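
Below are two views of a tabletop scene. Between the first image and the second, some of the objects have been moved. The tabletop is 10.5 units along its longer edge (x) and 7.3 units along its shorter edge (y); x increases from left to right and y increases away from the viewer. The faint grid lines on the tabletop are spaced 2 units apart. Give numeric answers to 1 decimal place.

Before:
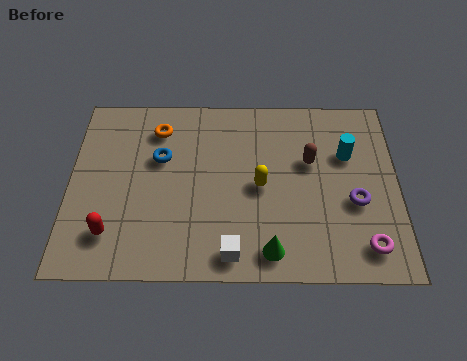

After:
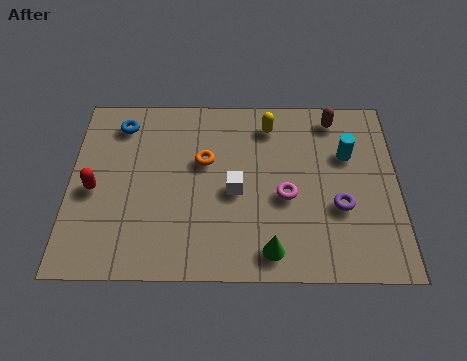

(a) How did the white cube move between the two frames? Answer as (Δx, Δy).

(0.1, 2.4)

From the two frames, the white cube sits at roughly (5.2, 0.9) before and (5.3, 3.3) after.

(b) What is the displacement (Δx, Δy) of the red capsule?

(-0.6, 1.7)

The red capsule was at about (1.4, 1.6) and moved to about (0.8, 3.3).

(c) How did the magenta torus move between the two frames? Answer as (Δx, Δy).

(-2.5, 1.9)

The magenta torus started near (9.4, 1.2) and ended near (6.9, 3.1).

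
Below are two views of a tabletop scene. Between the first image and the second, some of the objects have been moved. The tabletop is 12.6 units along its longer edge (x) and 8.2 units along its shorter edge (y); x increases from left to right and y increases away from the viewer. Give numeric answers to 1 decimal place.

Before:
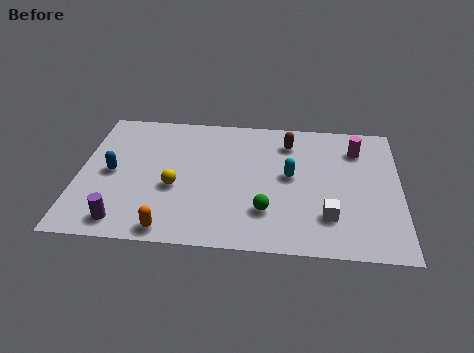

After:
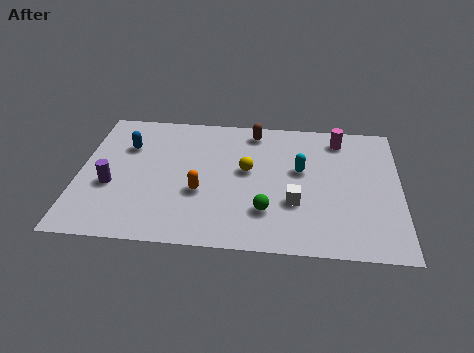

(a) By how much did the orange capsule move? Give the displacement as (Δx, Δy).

(1.1, 2.3)

From the two frames, the orange capsule sits at roughly (3.7, 0.8) before and (4.8, 3.1) after.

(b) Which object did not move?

the green sphere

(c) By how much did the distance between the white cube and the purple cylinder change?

-0.8

Before: roughly 8.0 units apart; after: 7.2. That's 0.8 units closer together.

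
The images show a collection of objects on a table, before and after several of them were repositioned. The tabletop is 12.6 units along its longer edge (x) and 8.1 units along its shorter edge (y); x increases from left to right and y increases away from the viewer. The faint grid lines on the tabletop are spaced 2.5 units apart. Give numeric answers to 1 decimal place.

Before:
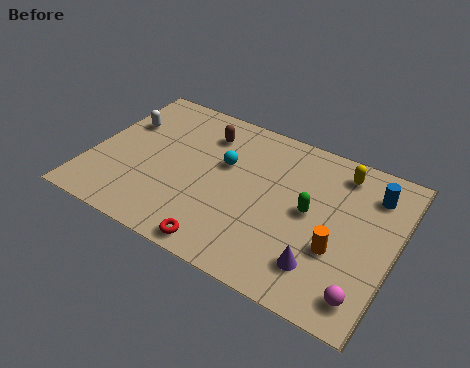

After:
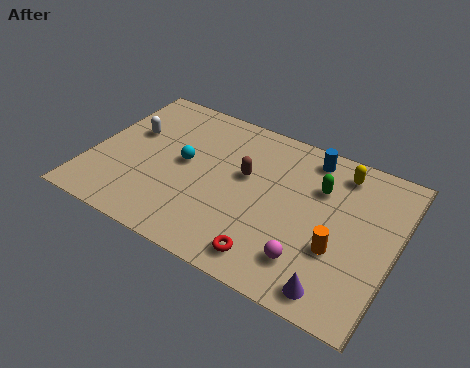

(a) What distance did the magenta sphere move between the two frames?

2.4

From (11.7, 1.3) to (9.4, 1.8), the magenta sphere covered √(2.3² + 0.5²) ≈ 2.4 units.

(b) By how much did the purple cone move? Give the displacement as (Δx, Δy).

(0.7, -0.8)

The purple cone started near (9.9, 1.8) and ended near (10.6, 1.0).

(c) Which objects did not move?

the orange cylinder and the yellow capsule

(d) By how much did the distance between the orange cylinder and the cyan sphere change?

+1.3

They were about 5.4 units apart before and 6.7 after — 1.3 units further apart.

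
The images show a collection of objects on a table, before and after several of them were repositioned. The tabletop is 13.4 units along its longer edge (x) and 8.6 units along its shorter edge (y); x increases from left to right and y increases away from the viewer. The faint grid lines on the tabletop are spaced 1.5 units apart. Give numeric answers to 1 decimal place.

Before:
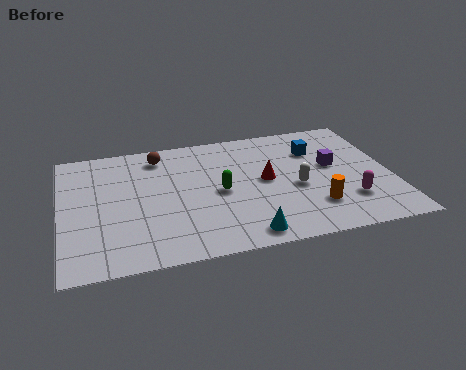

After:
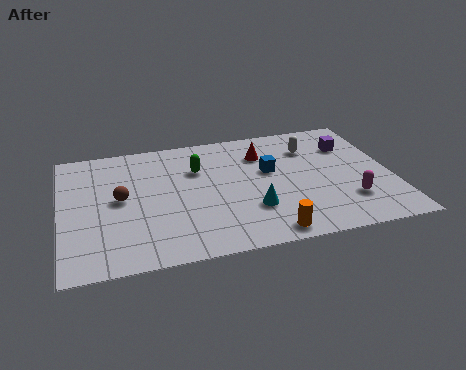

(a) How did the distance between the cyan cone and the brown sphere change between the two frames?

-1.4

Before: roughly 6.9 units apart; after: 5.5. That's 1.4 units closer together.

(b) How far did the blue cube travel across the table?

2.3

The blue cube was near (10.5, 6.2) before and (8.5, 5.1) after, so it travelled √(2.0² + 1.1²) ≈ 2.3 units.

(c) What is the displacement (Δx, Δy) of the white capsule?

(0.8, 2.7)

From the two frames, the white capsule sits at roughly (9.5, 3.7) before and (10.3, 6.4) after.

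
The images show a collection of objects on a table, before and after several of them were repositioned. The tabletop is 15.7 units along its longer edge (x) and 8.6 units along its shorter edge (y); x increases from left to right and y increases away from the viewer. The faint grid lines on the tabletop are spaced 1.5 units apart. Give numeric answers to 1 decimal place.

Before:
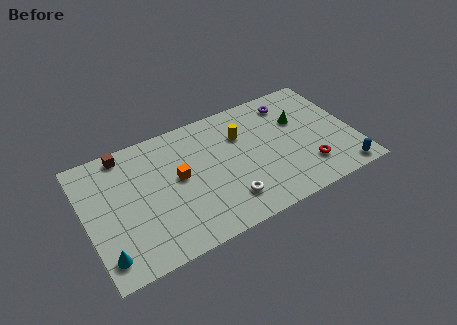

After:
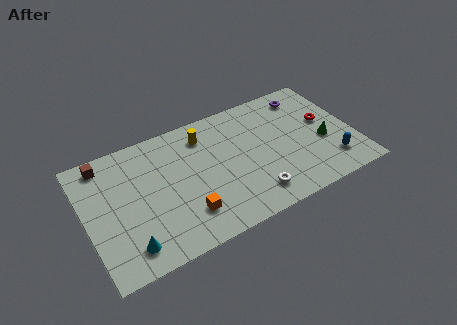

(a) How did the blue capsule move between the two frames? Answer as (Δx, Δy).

(-0.5, 1.0)

The blue capsule was at about (14.6, 0.9) and moved to about (14.1, 1.9).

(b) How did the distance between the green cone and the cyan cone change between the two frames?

-0.6

The distance was about 12.6 in the first image and 12.0 in the second, so they moved 0.6 units closer together.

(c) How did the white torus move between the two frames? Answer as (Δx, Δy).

(1.5, -0.3)

The white torus started near (7.9, 1.9) and ended near (9.4, 1.6).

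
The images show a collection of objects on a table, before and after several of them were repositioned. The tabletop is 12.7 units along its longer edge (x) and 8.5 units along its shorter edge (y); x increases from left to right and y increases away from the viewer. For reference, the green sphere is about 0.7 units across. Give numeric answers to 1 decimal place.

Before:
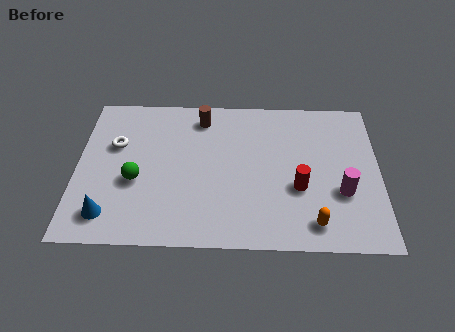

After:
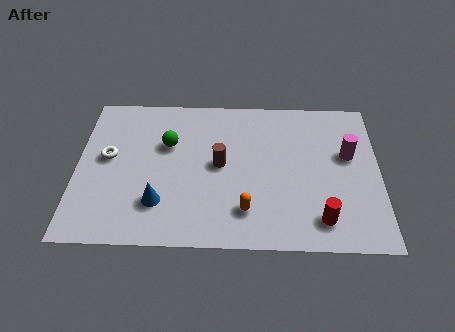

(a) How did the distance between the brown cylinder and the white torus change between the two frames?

+0.7

The distance was about 4.0 in the first image and 4.7 in the second, so they moved 0.7 units further apart.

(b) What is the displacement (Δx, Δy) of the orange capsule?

(-2.8, 0.6)

From the two frames, the orange capsule sits at roughly (9.9, 1.3) before and (7.1, 1.9) after.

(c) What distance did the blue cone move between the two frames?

2.2

The blue cone moved from about (1.4, 1.5) to (3.5, 2.2), a distance of √(2.1² + 0.7²) ≈ 2.2.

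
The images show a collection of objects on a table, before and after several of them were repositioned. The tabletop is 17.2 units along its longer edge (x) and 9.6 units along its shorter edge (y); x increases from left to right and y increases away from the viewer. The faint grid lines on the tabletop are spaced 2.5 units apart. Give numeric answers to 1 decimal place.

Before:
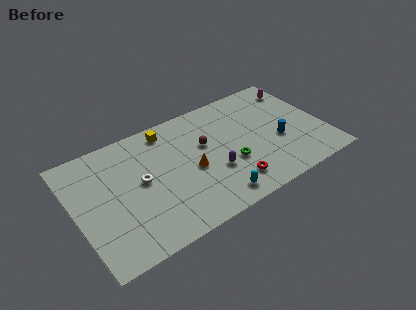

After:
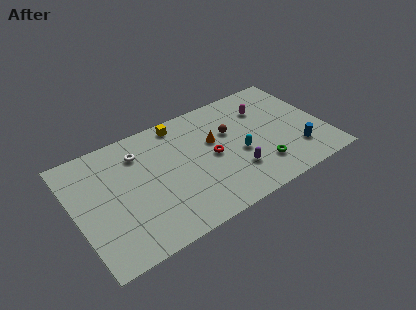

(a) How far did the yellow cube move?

0.9

The yellow cube was near (6.8, 8.3) before and (7.7, 8.5) after, so it travelled √(0.9² + 0.2²) ≈ 0.9 units.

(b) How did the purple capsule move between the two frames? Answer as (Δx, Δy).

(1.4, -0.7)

The purple capsule started near (9.3, 3.4) and ended near (10.7, 2.7).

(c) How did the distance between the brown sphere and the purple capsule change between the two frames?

+0.9

The distance was about 2.5 in the first image and 3.4 in the second, so they moved 0.9 units further apart.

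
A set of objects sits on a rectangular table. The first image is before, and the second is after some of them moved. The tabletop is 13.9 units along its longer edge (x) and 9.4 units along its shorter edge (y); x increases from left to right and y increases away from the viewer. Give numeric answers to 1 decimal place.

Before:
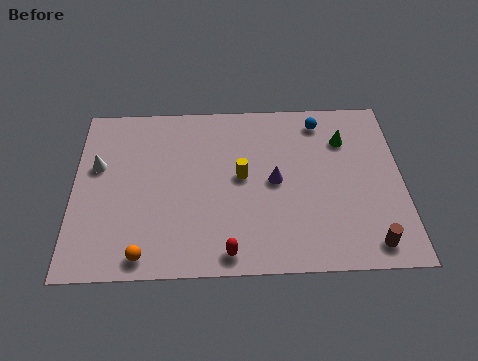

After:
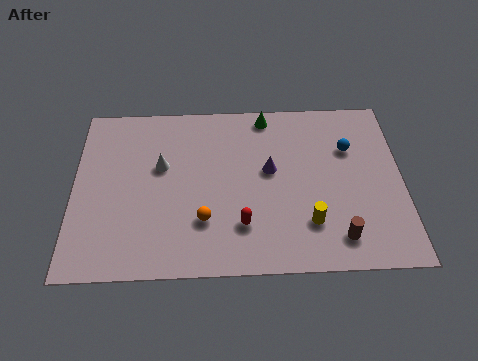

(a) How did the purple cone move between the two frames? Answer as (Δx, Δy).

(-0.2, 0.6)

The purple cone started near (8.5, 4.7) and ended near (8.3, 5.3).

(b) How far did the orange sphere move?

3.0

The orange sphere was near (3.0, 1.0) before and (5.5, 2.7) after, so it travelled √(2.5² + 1.7²) ≈ 3.0 units.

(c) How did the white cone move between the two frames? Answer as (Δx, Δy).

(2.7, -0.1)

The white cone started near (1.0, 5.8) and ended near (3.7, 5.7).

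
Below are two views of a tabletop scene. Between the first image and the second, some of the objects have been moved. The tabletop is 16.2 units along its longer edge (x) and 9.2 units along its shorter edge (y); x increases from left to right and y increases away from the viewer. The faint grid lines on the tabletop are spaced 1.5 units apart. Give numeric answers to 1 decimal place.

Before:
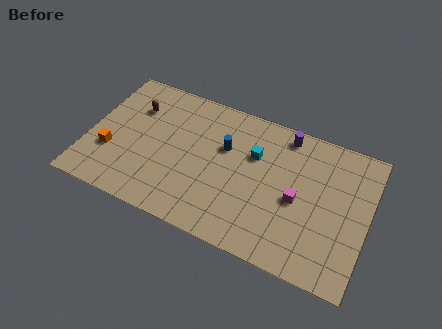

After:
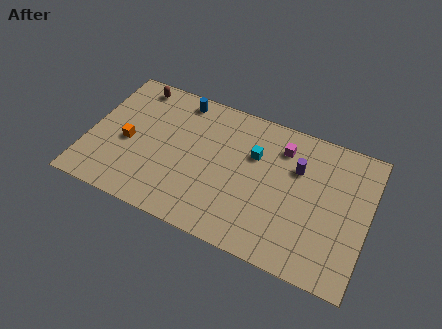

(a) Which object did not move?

the cyan cube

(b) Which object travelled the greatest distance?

the blue cylinder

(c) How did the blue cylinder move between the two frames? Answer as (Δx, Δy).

(-2.9, 2.2)

From the two frames, the blue cylinder sits at roughly (7.8, 5.9) before and (4.9, 8.1) after.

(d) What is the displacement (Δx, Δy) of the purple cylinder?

(0.9, -1.9)

The purple cylinder was at about (11.1, 8.1) and moved to about (12.0, 6.2).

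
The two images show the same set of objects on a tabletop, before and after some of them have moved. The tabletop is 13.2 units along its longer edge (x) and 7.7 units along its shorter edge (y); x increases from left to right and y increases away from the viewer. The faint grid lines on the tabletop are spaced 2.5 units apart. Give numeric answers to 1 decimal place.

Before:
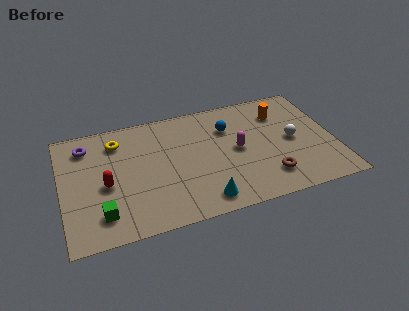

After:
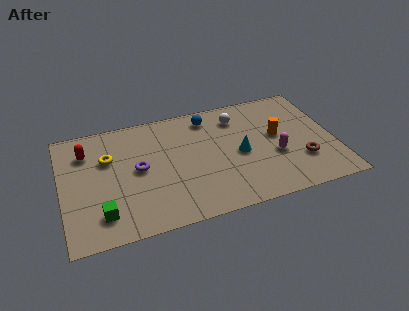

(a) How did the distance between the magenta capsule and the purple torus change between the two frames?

-0.9

They were about 7.6 units apart before and 6.7 after — 0.9 units closer together.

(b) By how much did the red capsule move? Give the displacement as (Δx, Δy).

(-0.8, 2.4)

From the two frames, the red capsule sits at roughly (2.1, 3.4) before and (1.3, 5.8) after.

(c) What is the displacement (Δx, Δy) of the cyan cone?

(2.0, 2.5)

From the two frames, the cyan cone sits at roughly (6.6, 1.1) before and (8.6, 3.6) after.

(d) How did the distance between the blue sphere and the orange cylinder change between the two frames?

+1.3

Before: roughly 2.6 units apart; after: 3.9. That's 1.3 units further apart.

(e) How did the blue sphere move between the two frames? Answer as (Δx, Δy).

(-0.9, 1.0)

The blue sphere was at about (8.2, 5.5) and moved to about (7.3, 6.5).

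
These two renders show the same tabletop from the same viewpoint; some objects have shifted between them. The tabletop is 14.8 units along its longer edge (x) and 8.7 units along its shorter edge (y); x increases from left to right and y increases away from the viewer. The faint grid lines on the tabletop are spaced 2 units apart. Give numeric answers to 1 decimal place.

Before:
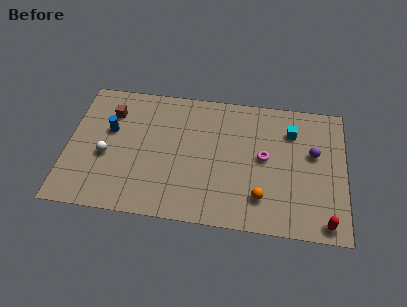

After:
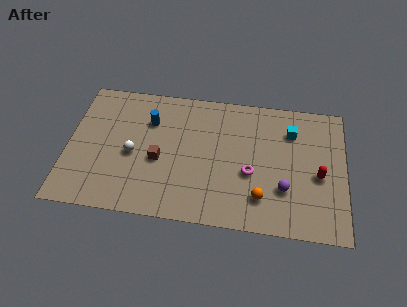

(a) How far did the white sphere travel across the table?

1.4

The white sphere moved from about (2.1, 3.6) to (3.5, 3.9), a distance of √(1.4² + 0.3²) ≈ 1.4.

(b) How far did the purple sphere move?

2.9

The purple sphere moved from about (13.1, 5.2) to (11.6, 2.7), a distance of √(1.5² + 2.5²) ≈ 2.9.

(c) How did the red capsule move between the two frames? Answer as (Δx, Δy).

(-0.4, 2.9)

The red capsule started near (13.8, 0.9) and ended near (13.4, 3.8).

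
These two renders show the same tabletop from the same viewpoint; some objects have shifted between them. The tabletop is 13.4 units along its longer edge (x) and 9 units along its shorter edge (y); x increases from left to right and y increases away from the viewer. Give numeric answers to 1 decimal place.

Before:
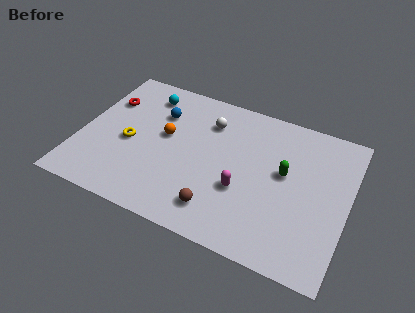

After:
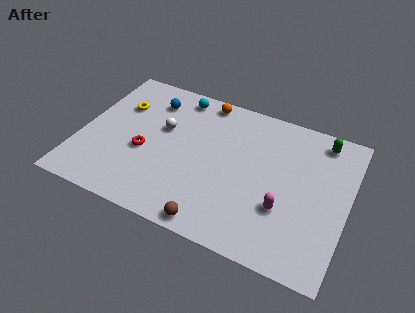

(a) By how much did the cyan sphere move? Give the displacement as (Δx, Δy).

(1.6, 0.5)

From the two frames, the cyan sphere sits at roughly (2.9, 7.4) before and (4.5, 7.9) after.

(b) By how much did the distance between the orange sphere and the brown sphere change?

+2.8

They were about 4.6 units apart before and 7.4 after — 2.8 units further apart.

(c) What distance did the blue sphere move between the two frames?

0.9

The blue sphere moved from about (3.7, 6.4) to (3.2, 7.1), a distance of √(0.5² + 0.7²) ≈ 0.9.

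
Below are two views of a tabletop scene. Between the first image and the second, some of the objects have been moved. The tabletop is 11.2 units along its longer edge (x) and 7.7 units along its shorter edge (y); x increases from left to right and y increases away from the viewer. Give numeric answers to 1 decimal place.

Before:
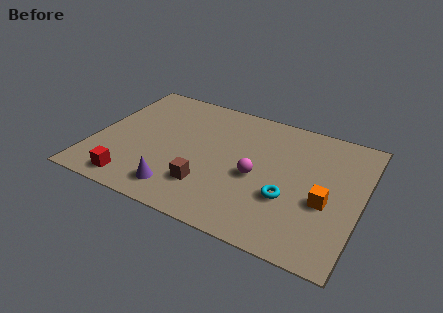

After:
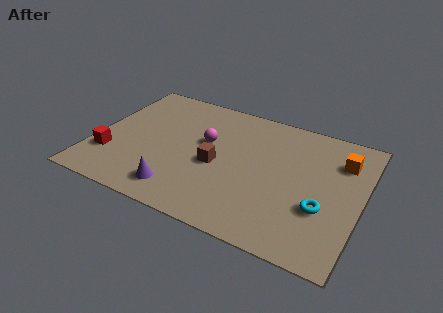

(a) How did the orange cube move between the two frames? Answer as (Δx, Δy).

(0.4, 2.6)

The orange cube was at about (9.8, 3.1) and moved to about (10.2, 5.7).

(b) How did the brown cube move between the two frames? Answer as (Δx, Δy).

(0.2, 1.4)

The brown cube started near (5.0, 2.0) and ended near (5.2, 3.4).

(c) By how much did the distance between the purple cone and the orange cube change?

+1.5

They were about 6.2 units apart before and 7.7 after — 1.5 units further apart.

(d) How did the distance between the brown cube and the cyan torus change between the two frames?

+1.2

They were about 3.4 units apart before and 4.6 after — 1.2 units further apart.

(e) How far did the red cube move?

1.7

The red cube moved from about (2.0, 1.0) to (0.8, 2.2), a distance of √(1.2² + 1.2²) ≈ 1.7.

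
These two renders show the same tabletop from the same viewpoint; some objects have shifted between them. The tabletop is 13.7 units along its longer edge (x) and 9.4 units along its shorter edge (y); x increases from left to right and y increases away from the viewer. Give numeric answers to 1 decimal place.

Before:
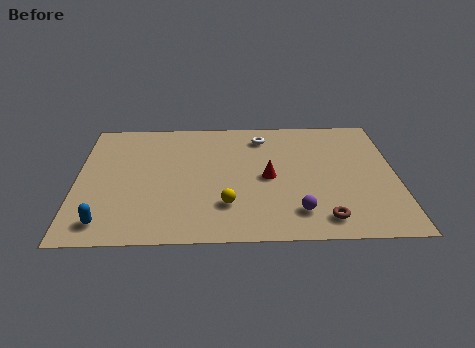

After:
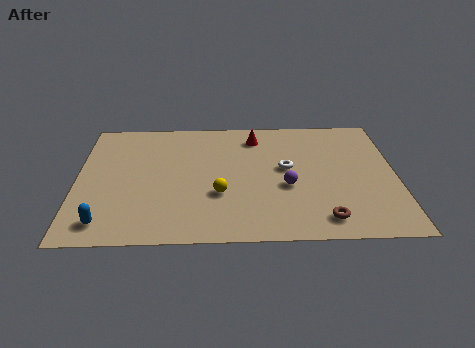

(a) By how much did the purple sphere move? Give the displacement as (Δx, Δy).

(-0.4, 1.9)

The purple sphere started near (9.4, 1.9) and ended near (9.0, 3.8).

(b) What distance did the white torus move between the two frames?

2.7

The white torus was near (8.0, 7.7) before and (9.0, 5.2) after, so it travelled √(1.0² + 2.5²) ≈ 2.7 units.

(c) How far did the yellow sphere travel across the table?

0.9

The yellow sphere was near (6.4, 2.5) before and (6.1, 3.3) after, so it travelled √(0.3² + 0.8²) ≈ 0.9 units.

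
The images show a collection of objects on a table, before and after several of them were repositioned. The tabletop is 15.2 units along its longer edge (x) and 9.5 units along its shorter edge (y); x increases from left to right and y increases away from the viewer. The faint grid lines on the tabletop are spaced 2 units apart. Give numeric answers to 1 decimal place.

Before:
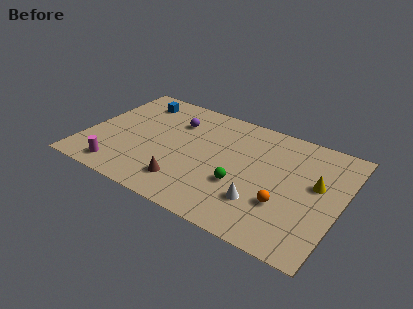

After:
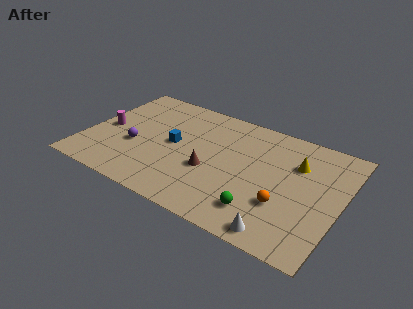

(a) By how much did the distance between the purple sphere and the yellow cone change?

+1.0

They were about 8.8 units apart before and 9.8 after — 1.0 units further apart.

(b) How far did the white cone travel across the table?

2.1

The white cone moved from about (10.8, 2.6) to (12.2, 1.0), a distance of √(1.4² + 1.6²) ≈ 2.1.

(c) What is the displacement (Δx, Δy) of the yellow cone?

(-1.3, 1.1)

From the two frames, the yellow cone sits at roughly (13.7, 5.5) before and (12.4, 6.6) after.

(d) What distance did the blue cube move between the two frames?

4.0

The blue cube was near (2.4, 7.8) before and (5.2, 4.9) after, so it travelled √(2.8² + 2.9²) ≈ 4.0 units.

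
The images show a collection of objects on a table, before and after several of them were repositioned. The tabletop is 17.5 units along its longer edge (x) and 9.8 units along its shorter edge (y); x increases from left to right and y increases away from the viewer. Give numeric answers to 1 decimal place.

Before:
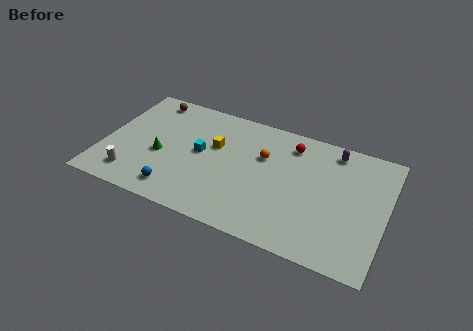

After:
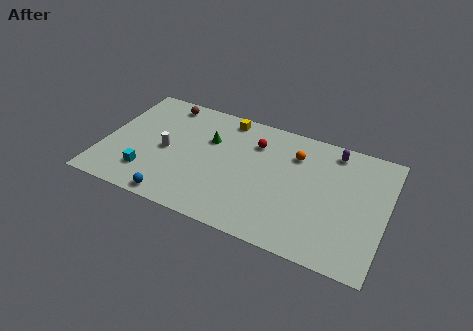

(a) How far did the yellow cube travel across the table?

2.6

From (6.8, 6.1) to (7.2, 8.7), the yellow cube covered √(0.4² + 2.6²) ≈ 2.6 units.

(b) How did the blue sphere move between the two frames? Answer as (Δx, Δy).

(0.0, -0.7)

The blue sphere was at about (4.9, 1.6) and moved to about (4.9, 0.9).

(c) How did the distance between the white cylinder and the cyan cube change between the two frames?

-2.7

They were about 5.2 units apart before and 2.5 after — 2.7 units closer together.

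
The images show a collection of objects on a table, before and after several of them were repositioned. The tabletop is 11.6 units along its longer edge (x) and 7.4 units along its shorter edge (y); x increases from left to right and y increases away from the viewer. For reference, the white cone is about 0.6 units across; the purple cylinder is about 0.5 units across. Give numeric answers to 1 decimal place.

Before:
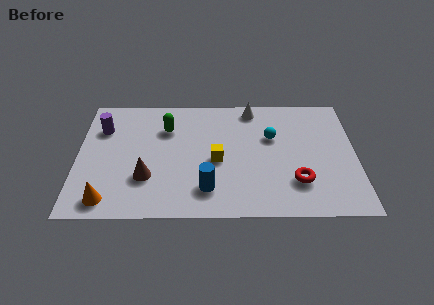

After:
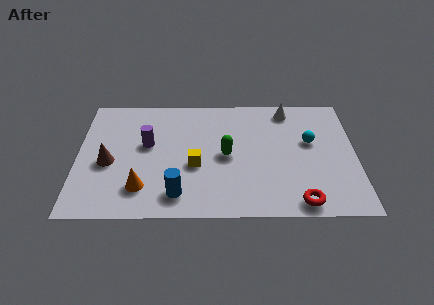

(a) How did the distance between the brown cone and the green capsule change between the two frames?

+1.8

They were about 3.1 units apart before and 4.9 after — 1.8 units further apart.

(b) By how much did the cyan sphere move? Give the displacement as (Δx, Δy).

(1.6, -0.3)

From the two frames, the cyan sphere sits at roughly (8.1, 4.7) before and (9.7, 4.4) after.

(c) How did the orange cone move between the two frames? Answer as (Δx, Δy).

(1.4, 0.7)

The orange cone was at about (1.3, 1.0) and moved to about (2.7, 1.7).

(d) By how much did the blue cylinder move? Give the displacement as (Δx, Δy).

(-1.2, -0.3)

The blue cylinder was at about (5.4, 1.6) and moved to about (4.2, 1.3).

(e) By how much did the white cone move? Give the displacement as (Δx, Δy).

(1.5, -0.1)

From the two frames, the white cone sits at roughly (7.3, 6.5) before and (8.8, 6.4) after.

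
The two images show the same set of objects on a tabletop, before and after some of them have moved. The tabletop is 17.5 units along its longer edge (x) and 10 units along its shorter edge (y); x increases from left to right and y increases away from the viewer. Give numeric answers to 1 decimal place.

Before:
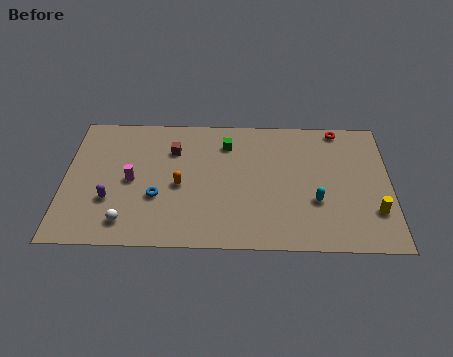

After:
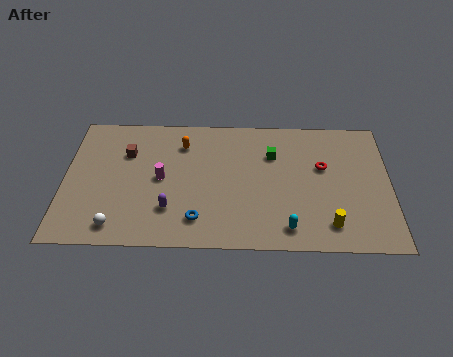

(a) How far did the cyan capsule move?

2.5

From (13.5, 3.5) to (12.0, 1.5), the cyan capsule covered √(1.5² + 2.0²) ≈ 2.5 units.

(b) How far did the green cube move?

2.6

From (8.7, 7.8) to (11.2, 7.0), the green cube covered √(2.5² + 0.8²) ≈ 2.6 units.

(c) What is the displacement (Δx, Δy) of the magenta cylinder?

(1.6, 0.2)

The magenta cylinder was at about (3.6, 4.8) and moved to about (5.2, 5.0).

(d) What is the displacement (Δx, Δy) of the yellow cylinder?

(-2.4, -1.0)

From the two frames, the yellow cylinder sits at roughly (16.6, 2.8) before and (14.2, 1.8) after.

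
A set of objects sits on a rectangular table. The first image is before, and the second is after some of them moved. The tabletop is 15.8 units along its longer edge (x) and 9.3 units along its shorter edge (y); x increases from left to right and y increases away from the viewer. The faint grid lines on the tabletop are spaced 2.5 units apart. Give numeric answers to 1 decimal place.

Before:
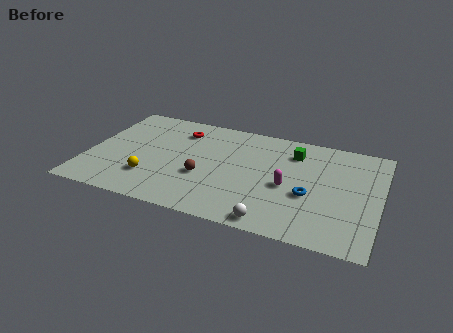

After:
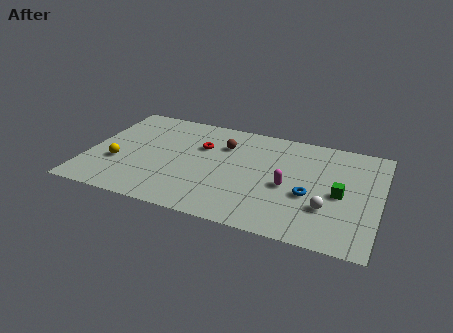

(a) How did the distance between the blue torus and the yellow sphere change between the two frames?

+1.8

They were about 8.6 units apart before and 10.4 after — 1.8 units further apart.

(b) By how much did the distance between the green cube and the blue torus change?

-2.0

Before: roughly 3.7 units apart; after: 1.7. That's 2.0 units closer together.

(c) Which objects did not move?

the magenta capsule and the blue torus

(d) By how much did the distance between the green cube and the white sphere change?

-4.8

They were about 6.3 units apart before and 1.5 after — 4.8 units closer together.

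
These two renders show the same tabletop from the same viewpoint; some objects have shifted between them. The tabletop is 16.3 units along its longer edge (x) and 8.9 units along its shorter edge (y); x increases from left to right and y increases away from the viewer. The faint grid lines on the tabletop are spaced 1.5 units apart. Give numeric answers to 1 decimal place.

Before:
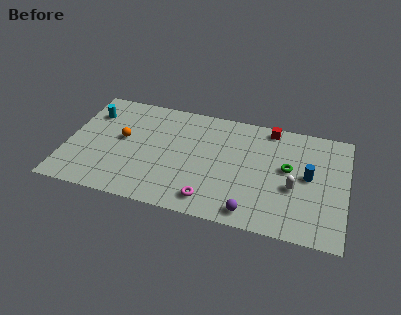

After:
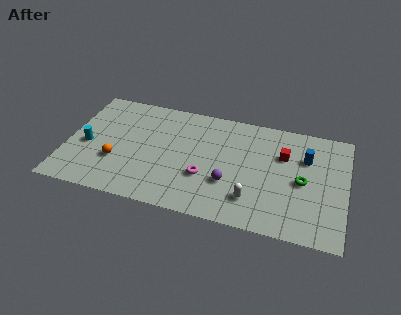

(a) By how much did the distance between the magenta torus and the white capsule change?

-2.2

Before: roughly 5.2 units apart; after: 3.0. That's 2.2 units closer together.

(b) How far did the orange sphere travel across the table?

1.9

From (3.2, 4.9) to (3.0, 3.0), the orange sphere covered √(0.2² + 1.9²) ≈ 1.9 units.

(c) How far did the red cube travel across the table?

2.2

From (11.7, 8.0) to (12.6, 6.0), the red cube covered √(0.9² + 2.0²) ≈ 2.2 units.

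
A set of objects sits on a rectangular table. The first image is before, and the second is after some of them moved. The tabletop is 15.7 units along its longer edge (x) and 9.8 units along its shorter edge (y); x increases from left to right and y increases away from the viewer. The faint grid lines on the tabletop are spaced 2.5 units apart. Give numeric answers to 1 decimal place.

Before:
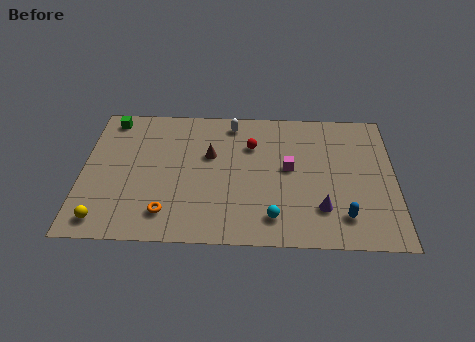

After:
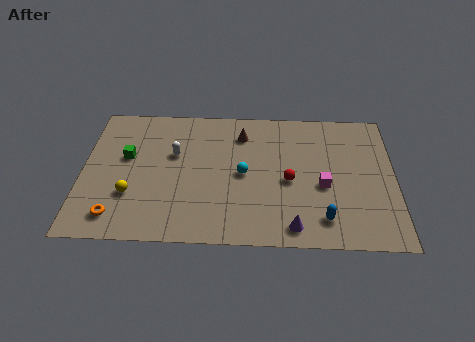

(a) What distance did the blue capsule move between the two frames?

1.0

From (13.1, 2.0) to (12.1, 1.8), the blue capsule covered √(1.0² + 0.2²) ≈ 1.0 units.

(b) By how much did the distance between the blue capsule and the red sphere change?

-3.6

The distance was about 6.7 in the first image and 3.1 in the second, so they moved 3.6 units closer together.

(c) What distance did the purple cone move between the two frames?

1.9

The purple cone moved from about (12.0, 2.5) to (10.6, 1.2), a distance of √(1.4² + 1.3²) ≈ 1.9.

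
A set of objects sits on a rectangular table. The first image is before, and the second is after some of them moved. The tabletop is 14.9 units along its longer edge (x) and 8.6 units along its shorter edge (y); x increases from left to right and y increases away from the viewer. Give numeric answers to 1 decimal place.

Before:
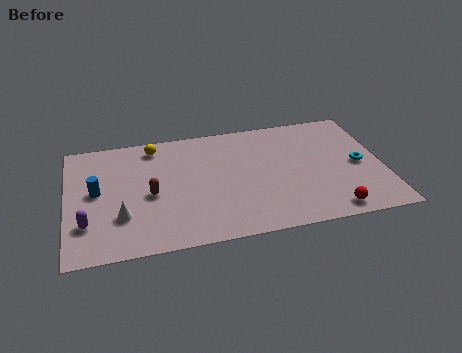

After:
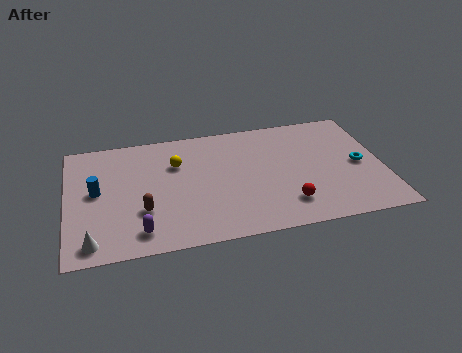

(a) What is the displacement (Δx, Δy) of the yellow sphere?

(1.0, -1.5)

From the two frames, the yellow sphere sits at roughly (4.2, 7.4) before and (5.2, 5.9) after.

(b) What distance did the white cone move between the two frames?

2.1

The white cone was near (2.5, 2.6) before and (1.1, 1.1) after, so it travelled √(1.4² + 1.5²) ≈ 2.1 units.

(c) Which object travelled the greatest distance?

the purple capsule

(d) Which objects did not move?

the cyan torus and the blue cylinder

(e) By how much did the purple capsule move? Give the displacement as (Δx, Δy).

(2.4, -1.0)

The purple capsule started near (0.9, 2.4) and ended near (3.3, 1.4).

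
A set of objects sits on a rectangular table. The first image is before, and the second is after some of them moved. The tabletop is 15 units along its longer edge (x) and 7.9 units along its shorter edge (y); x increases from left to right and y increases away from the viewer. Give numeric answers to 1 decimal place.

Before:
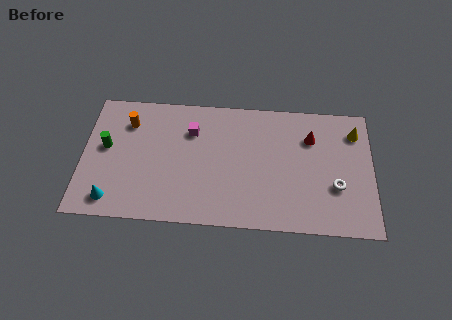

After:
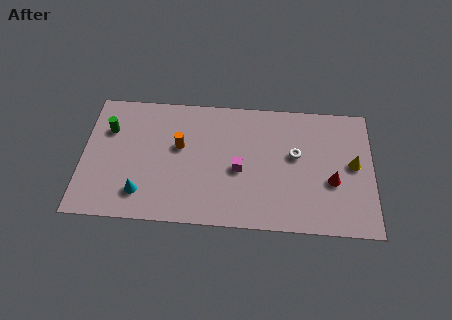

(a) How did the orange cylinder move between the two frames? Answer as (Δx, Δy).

(2.7, -1.3)

The orange cylinder started near (2.3, 6.0) and ended near (5.0, 4.7).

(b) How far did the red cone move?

2.8

The red cone was near (11.8, 5.7) before and (12.9, 3.1) after, so it travelled √(1.1² + 2.6²) ≈ 2.8 units.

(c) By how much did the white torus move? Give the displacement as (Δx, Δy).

(-2.1, 1.8)

The white torus started near (13.1, 2.8) and ended near (11.0, 4.6).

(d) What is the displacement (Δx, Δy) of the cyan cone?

(1.5, 0.5)

The cyan cone started near (1.6, 1.2) and ended near (3.1, 1.7).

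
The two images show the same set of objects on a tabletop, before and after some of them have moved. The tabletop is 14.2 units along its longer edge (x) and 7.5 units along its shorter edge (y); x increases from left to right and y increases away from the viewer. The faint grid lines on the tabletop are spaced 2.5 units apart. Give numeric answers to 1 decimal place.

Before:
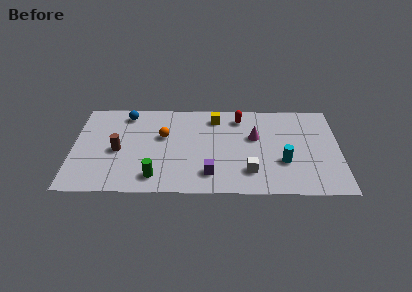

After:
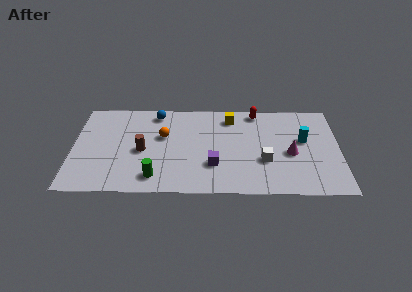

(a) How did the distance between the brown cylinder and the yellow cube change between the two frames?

-0.4

The distance was about 5.9 in the first image and 5.5 in the second, so they moved 0.4 units closer together.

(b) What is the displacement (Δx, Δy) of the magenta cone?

(1.9, -1.3)

From the two frames, the magenta cone sits at roughly (9.7, 4.6) before and (11.6, 3.3) after.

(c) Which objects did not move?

the green cylinder and the orange sphere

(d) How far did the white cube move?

1.2

The white cube moved from about (9.4, 1.8) to (10.2, 2.7), a distance of √(0.8² + 0.9²) ≈ 1.2.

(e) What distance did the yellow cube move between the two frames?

0.8

The yellow cube was near (7.6, 6.2) before and (8.4, 6.2) after, so it travelled √(0.8² + 0.0²) ≈ 0.8 units.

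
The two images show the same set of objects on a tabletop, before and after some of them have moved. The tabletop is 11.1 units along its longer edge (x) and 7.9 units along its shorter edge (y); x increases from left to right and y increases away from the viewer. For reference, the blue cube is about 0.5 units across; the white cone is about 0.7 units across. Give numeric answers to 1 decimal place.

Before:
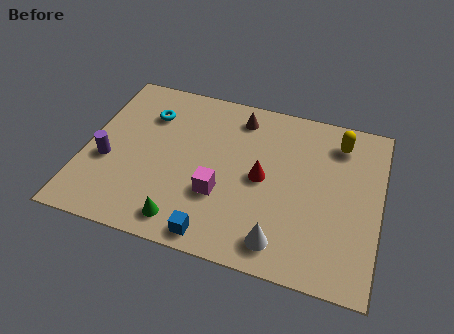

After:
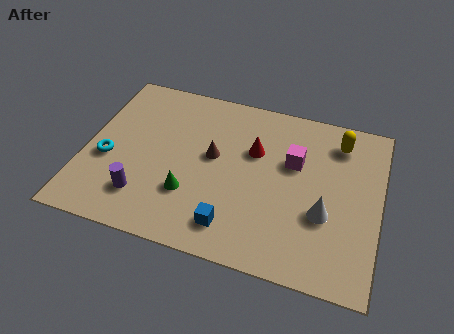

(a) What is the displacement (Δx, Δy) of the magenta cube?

(2.6, 2.3)

From the two frames, the magenta cube sits at roughly (5.2, 2.7) before and (7.8, 5.0) after.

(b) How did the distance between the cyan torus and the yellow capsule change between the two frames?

+1.9

They were about 7.2 units apart before and 9.1 after — 1.9 units further apart.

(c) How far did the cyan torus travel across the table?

2.9

From (2.2, 5.8) to (0.9, 3.2), the cyan torus covered √(1.3² + 2.6²) ≈ 2.9 units.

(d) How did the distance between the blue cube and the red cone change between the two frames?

+0.3

Before: roughly 3.4 units apart; after: 3.7. That's 0.3 units further apart.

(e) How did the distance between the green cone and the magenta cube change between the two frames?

+2.5

They were about 2.0 units apart before and 4.5 after — 2.5 units further apart.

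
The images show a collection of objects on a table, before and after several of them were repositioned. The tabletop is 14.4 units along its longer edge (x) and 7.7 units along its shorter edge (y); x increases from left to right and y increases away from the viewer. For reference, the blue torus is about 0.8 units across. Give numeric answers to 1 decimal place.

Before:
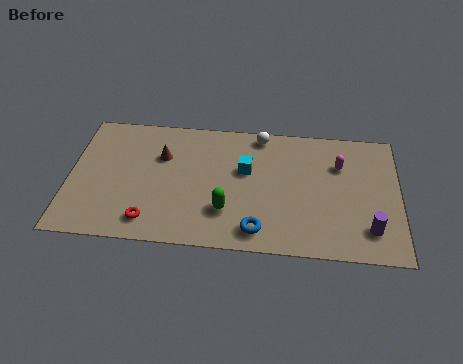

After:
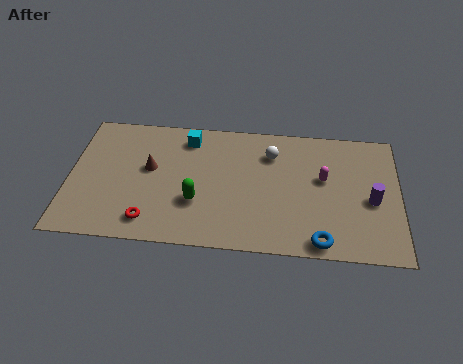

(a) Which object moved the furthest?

the cyan cube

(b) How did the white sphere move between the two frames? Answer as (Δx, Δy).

(0.5, -1.1)

The white sphere started near (8.3, 6.9) and ended near (8.8, 5.8).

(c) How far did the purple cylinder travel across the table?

1.7

The purple cylinder moved from about (13.1, 1.7) to (13.2, 3.4), a distance of √(0.1² + 1.7²) ≈ 1.7.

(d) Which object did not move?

the red torus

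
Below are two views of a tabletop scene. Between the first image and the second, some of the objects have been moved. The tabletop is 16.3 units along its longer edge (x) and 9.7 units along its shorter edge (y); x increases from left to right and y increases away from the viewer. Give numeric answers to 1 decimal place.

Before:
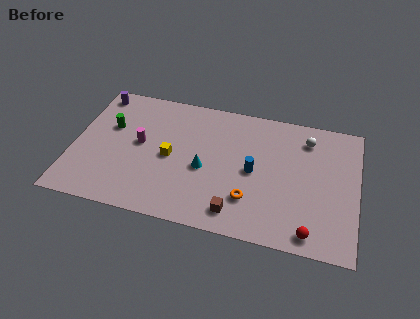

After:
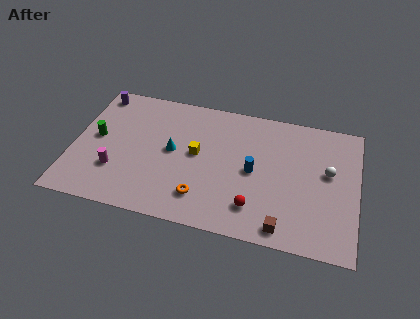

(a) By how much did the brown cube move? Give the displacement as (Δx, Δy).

(2.7, -0.4)

The brown cube was at about (9.6, 1.5) and moved to about (12.3, 1.1).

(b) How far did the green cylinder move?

1.2

From (2.0, 6.1) to (1.3, 5.1), the green cylinder covered √(0.7² + 1.0²) ≈ 1.2 units.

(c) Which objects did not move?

the blue cylinder and the purple cylinder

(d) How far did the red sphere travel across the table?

3.4

The red sphere moved from about (13.8, 1.1) to (10.6, 2.1), a distance of √(3.2² + 1.0²) ≈ 3.4.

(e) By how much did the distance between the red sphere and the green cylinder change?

-3.0

Before: roughly 12.8 units apart; after: 9.8. That's 3.0 units closer together.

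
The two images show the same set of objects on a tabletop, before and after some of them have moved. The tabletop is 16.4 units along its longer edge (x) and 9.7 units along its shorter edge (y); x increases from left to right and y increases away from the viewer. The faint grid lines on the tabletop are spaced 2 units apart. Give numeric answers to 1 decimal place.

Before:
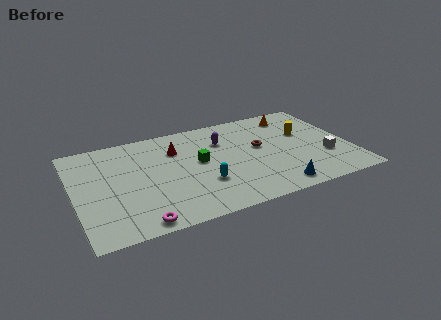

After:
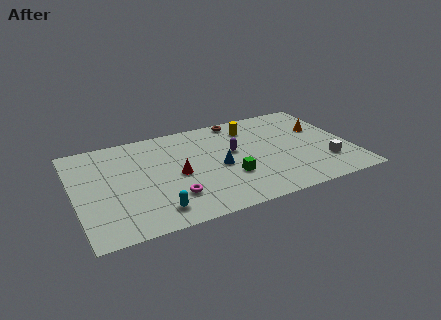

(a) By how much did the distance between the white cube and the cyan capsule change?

+2.9

The distance was about 7.4 in the first image and 10.3 in the second, so they moved 2.9 units further apart.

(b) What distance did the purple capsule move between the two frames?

1.4

The purple capsule was near (9.0, 6.9) before and (9.5, 5.6) after, so it travelled √(0.5² + 1.3²) ≈ 1.4 units.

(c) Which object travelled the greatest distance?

the blue cone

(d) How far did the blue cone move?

4.4

From (11.5, 1.2) to (8.5, 4.4), the blue cone covered √(3.0² + 3.2²) ≈ 4.4 units.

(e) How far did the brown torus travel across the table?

3.4

The brown torus moved from about (11.1, 5.5) to (10.2, 8.8), a distance of √(0.9² + 3.3²) ≈ 3.4.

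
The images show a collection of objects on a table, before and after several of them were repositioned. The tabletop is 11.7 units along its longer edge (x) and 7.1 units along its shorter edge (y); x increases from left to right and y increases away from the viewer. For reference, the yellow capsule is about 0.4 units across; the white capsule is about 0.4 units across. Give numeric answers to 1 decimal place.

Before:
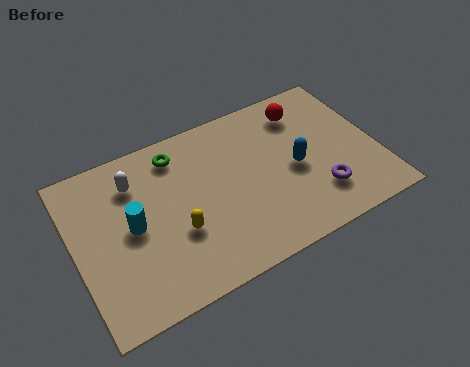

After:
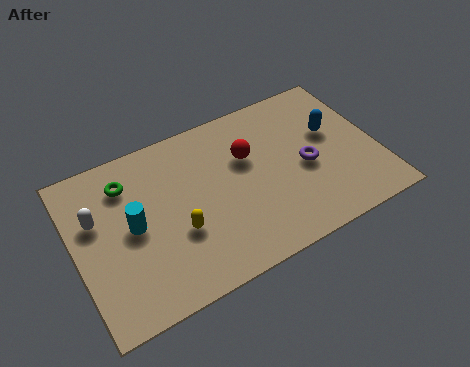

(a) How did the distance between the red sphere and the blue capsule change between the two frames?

+0.8

Before: roughly 2.5 units apart; after: 3.3. That's 0.8 units further apart.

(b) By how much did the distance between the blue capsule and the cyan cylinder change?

+1.6

They were about 6.3 units apart before and 7.9 after — 1.6 units further apart.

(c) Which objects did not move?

the cyan cylinder and the yellow capsule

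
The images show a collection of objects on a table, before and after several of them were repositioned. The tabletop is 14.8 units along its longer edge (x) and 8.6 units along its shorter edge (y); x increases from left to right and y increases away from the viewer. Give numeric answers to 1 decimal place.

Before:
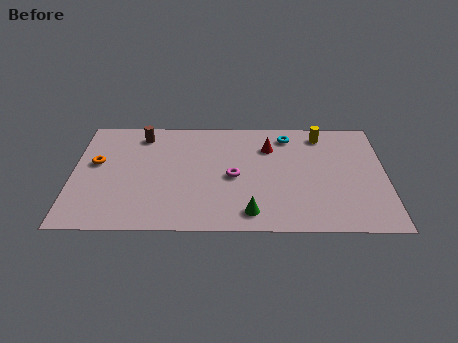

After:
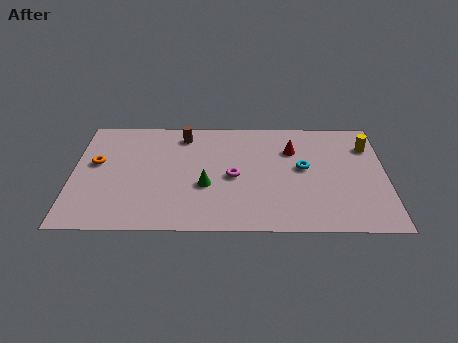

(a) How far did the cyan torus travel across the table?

2.6

The cyan torus moved from about (10.2, 7.2) to (10.9, 4.7), a distance of √(0.7² + 2.5²) ≈ 2.6.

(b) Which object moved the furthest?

the green cone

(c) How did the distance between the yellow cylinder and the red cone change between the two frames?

+0.9

They were about 2.7 units apart before and 3.6 after — 0.9 units further apart.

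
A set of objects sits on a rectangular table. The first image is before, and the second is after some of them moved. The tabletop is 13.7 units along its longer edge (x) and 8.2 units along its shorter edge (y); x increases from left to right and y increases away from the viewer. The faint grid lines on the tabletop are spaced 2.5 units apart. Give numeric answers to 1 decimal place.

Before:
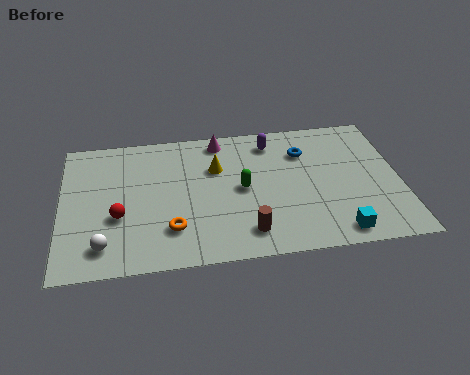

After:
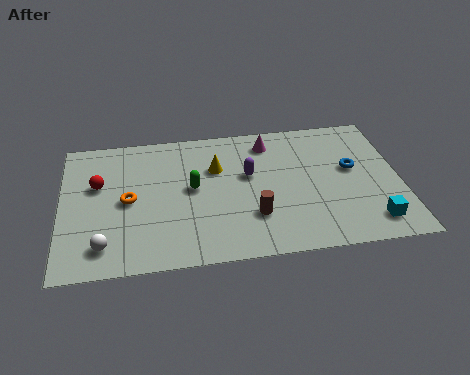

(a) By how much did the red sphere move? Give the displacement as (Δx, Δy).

(-0.8, 2.0)

The red sphere was at about (2.3, 3.1) and moved to about (1.5, 5.1).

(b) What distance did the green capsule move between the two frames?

2.0

The green capsule moved from about (7.3, 4.1) to (5.3, 4.4), a distance of √(2.0² + 0.3²) ≈ 2.0.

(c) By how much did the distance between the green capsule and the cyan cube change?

+2.9

Before: roughly 4.8 units apart; after: 7.7. That's 2.9 units further apart.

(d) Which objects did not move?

the white sphere and the yellow cone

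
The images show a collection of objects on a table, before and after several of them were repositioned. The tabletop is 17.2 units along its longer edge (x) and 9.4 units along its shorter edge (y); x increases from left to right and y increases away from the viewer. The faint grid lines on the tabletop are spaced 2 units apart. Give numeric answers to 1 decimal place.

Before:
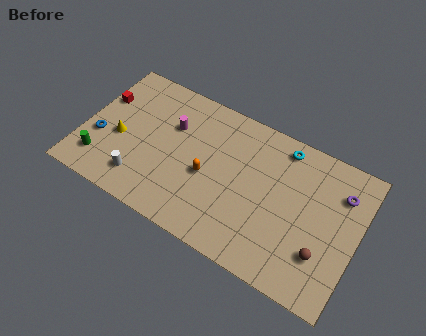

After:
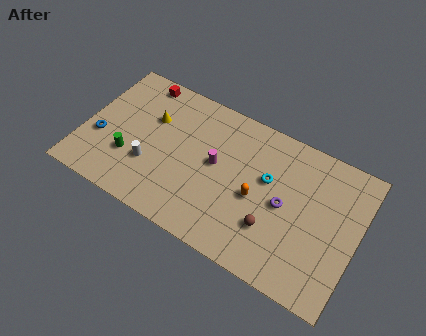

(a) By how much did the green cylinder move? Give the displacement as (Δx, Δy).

(1.7, 1.0)

The green cylinder started near (1.4, 2.0) and ended near (3.1, 3.0).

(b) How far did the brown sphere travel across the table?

3.1

From (15.3, 2.7) to (12.2, 2.8), the brown sphere covered √(3.1² + 0.1²) ≈ 3.1 units.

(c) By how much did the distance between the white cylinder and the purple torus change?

-4.5

The distance was about 12.9 in the first image and 8.4 in the second, so they moved 4.5 units closer together.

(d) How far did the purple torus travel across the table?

4.0

From (15.9, 7.0) to (12.7, 4.6), the purple torus covered √(3.2² + 2.4²) ≈ 4.0 units.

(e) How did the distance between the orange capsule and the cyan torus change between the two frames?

-4.3

Before: roughly 5.9 units apart; after: 1.6. That's 4.3 units closer together.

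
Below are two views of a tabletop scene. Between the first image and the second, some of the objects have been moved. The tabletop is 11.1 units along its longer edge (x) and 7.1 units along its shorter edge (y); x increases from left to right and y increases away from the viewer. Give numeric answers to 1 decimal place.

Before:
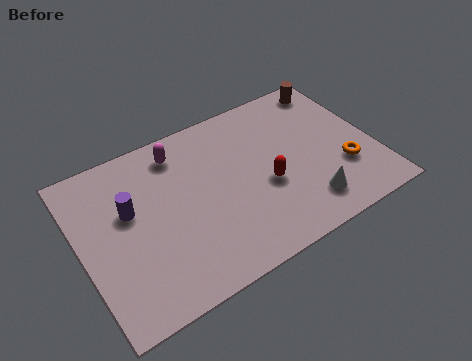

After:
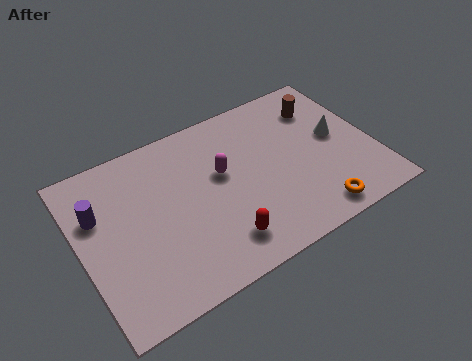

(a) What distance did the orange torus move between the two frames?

2.0

The orange torus moved from about (9.8, 2.3) to (8.4, 0.9), a distance of √(1.4² + 1.4²) ≈ 2.0.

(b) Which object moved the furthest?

the white cone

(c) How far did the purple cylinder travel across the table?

1.2

The purple cylinder moved from about (1.9, 4.3) to (0.8, 4.7), a distance of √(1.1² + 0.4²) ≈ 1.2.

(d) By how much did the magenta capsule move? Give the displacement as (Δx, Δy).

(1.4, -1.7)

The magenta capsule started near (4.0, 5.9) and ended near (5.4, 4.2).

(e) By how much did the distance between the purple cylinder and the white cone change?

+2.1

They were about 6.9 units apart before and 9.0 after — 2.1 units further apart.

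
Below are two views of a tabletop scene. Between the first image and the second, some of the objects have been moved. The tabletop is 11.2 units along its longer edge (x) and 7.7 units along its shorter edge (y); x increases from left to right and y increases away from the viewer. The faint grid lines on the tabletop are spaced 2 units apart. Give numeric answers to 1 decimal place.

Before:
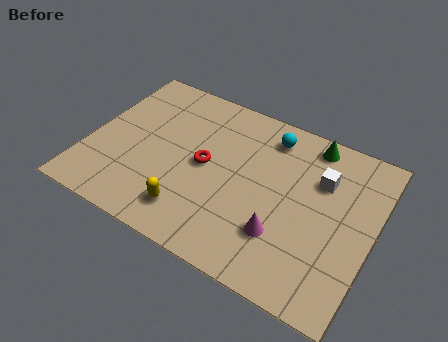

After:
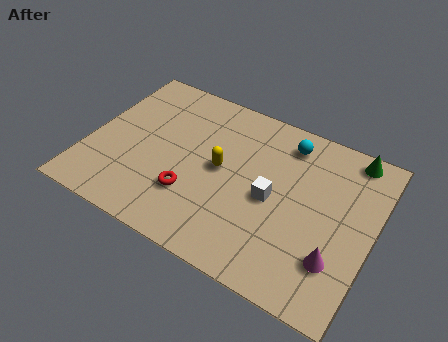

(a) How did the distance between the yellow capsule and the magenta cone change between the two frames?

+1.6

They were about 3.6 units apart before and 5.2 after — 1.6 units further apart.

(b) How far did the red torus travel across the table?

1.6

The red torus moved from about (4.6, 3.9) to (4.3, 2.3), a distance of √(0.3² + 1.6²) ≈ 1.6.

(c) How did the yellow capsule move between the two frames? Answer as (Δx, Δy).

(0.8, 2.5)

The yellow capsule was at about (4.4, 1.5) and moved to about (5.2, 4.0).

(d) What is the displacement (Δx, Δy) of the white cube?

(-1.7, -1.7)

From the two frames, the white cube sits at roughly (9.0, 5.3) before and (7.3, 3.6) after.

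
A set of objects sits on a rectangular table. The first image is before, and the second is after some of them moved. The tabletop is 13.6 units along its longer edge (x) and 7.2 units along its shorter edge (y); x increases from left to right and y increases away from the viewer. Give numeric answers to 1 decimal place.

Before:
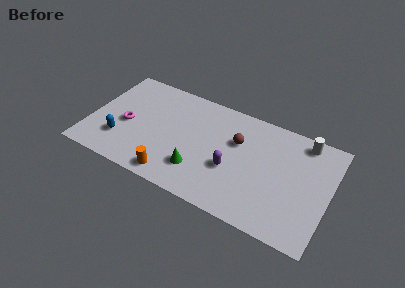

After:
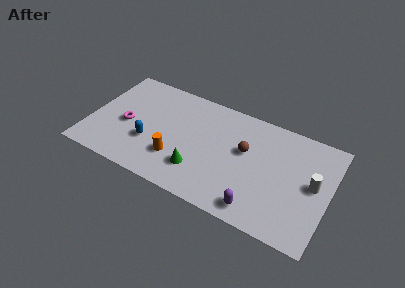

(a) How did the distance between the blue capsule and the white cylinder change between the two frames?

-1.6

They were about 10.9 units apart before and 9.3 after — 1.6 units closer together.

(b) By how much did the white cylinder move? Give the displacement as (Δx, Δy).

(0.8, -2.5)

From the two frames, the white cylinder sits at roughly (11.9, 6.3) before and (12.7, 3.8) after.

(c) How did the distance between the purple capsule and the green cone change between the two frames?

+1.6

They were about 2.0 units apart before and 3.6 after — 1.6 units further apart.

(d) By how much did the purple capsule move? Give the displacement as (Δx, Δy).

(1.7, -1.8)

The purple capsule was at about (8.2, 2.8) and moved to about (9.9, 1.0).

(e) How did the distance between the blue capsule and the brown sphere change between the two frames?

-1.3

The distance was about 6.9 in the first image and 5.6 in the second, so they moved 1.3 units closer together.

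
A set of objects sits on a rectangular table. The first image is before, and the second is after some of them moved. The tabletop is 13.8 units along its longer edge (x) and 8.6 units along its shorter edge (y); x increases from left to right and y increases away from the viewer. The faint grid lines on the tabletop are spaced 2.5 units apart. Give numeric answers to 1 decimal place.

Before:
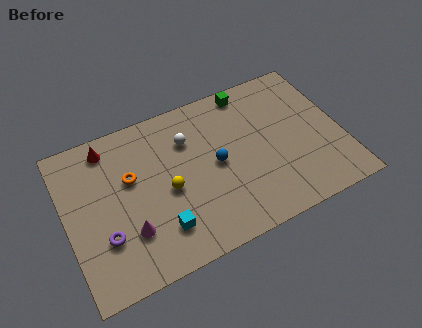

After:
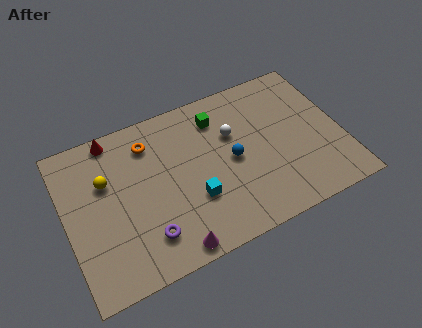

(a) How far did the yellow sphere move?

3.4

The yellow sphere moved from about (5.0, 3.9) to (2.1, 5.6), a distance of √(2.9² + 1.7²) ≈ 3.4.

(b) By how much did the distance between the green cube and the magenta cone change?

-1.7

The distance was about 8.5 in the first image and 6.8 in the second, so they moved 1.7 units closer together.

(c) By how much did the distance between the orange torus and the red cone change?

-0.3

The distance was about 2.3 in the first image and 2.0 in the second, so they moved 0.3 units closer together.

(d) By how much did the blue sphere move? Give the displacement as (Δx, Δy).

(0.8, -0.1)

The blue sphere started near (7.5, 4.3) and ended near (8.3, 4.2).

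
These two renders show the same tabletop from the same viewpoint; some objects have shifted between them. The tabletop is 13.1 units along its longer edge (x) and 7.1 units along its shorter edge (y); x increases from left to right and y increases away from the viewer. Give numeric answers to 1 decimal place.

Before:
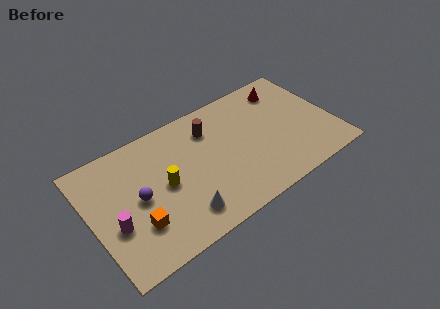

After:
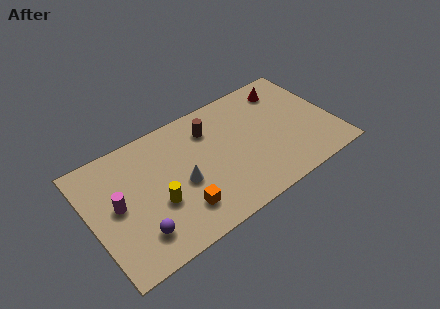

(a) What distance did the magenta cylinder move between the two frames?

1.0

The magenta cylinder moved from about (1.1, 2.7) to (1.4, 3.7), a distance of √(0.3² + 1.0²) ≈ 1.0.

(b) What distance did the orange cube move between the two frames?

2.3

From (2.2, 2.1) to (4.5, 1.7), the orange cube covered √(2.3² + 0.4²) ≈ 2.3 units.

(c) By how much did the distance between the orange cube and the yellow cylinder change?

-0.7

They were about 2.2 units apart before and 1.5 after — 0.7 units closer together.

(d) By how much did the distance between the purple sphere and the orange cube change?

+0.9

The distance was about 1.4 in the first image and 2.3 in the second, so they moved 0.9 units further apart.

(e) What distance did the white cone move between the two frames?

1.7

The white cone was near (4.5, 1.4) before and (4.8, 3.1) after, so it travelled √(0.3² + 1.7²) ≈ 1.7 units.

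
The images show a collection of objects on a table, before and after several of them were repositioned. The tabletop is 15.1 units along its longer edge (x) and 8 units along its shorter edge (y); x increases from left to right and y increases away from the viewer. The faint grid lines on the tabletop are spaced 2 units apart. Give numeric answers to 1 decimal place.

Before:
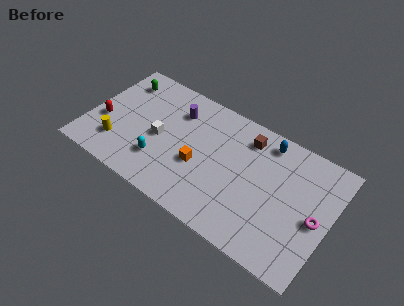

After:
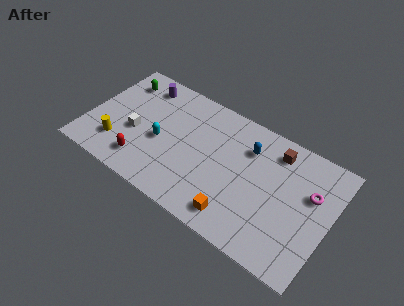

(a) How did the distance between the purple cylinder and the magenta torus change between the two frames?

+1.7

Before: roughly 9.4 units apart; after: 11.1. That's 1.7 units further apart.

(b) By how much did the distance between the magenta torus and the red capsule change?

-2.7

Before: roughly 13.3 units apart; after: 10.6. That's 2.7 units closer together.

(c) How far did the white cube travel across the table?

1.6

From (4.5, 3.7) to (3.0, 3.3), the white cube covered √(1.5² + 0.4²) ≈ 1.6 units.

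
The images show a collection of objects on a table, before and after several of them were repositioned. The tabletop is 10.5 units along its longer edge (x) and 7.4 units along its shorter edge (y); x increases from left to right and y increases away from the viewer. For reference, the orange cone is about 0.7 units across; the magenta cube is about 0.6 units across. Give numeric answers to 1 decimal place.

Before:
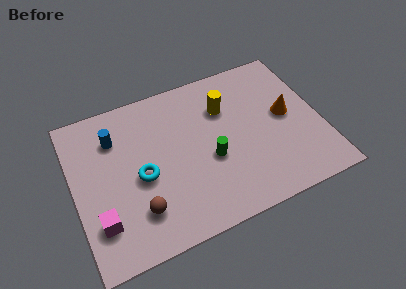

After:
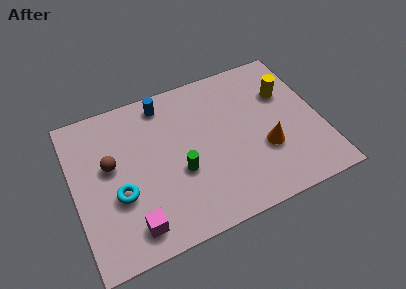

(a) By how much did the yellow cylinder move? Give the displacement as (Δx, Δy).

(2.6, -0.2)

From the two frames, the yellow cylinder sits at roughly (6.6, 5.2) before and (9.2, 5.0) after.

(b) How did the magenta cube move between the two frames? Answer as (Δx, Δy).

(1.3, -0.7)

The magenta cube was at about (0.9, 1.9) and moved to about (2.2, 1.2).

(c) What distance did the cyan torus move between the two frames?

1.1

From (2.8, 3.3) to (1.8, 2.8), the cyan torus covered √(1.0² + 0.5²) ≈ 1.1 units.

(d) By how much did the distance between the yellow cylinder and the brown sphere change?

+2.3

Before: roughly 5.3 units apart; after: 7.6. That's 2.3 units further apart.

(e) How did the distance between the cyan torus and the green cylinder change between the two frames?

-0.3

They were about 2.9 units apart before and 2.6 after — 0.3 units closer together.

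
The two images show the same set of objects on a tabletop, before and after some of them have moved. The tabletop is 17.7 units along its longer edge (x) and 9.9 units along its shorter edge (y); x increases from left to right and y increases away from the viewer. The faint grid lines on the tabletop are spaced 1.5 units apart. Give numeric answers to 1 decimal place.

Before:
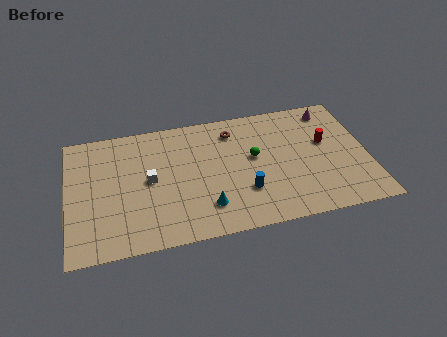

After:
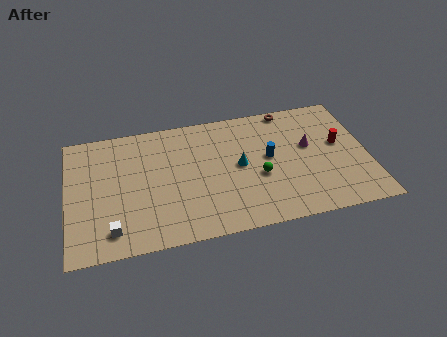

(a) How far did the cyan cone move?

3.5

From (8.0, 2.3) to (10.1, 5.1), the cyan cone covered √(2.1² + 2.8²) ≈ 3.5 units.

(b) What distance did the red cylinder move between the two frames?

0.9

From (15.3, 5.9) to (16.1, 5.6), the red cylinder covered √(0.8² + 0.3²) ≈ 0.9 units.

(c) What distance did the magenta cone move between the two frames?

3.1

The magenta cone was near (15.8, 8.5) before and (14.3, 5.8) after, so it travelled √(1.5² + 2.7²) ≈ 3.1 units.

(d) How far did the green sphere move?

1.6

The green sphere was near (11.0, 5.6) before and (11.2, 4.0) after, so it travelled √(0.2² + 1.6²) ≈ 1.6 units.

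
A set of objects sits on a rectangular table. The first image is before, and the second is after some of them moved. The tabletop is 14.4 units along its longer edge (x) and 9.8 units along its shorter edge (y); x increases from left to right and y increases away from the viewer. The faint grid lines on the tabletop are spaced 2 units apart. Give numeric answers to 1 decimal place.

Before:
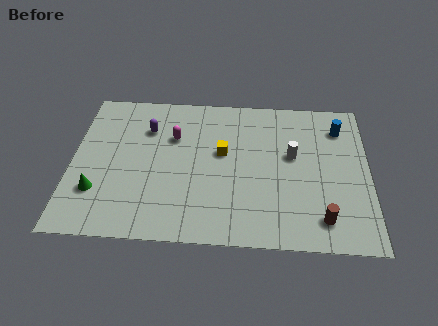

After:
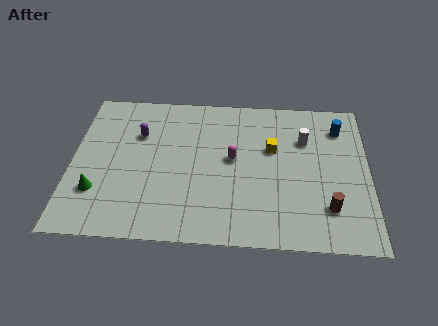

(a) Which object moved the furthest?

the magenta capsule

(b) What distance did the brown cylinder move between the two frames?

0.8

The brown cylinder was near (12.1, 1.7) before and (12.4, 2.4) after, so it travelled √(0.3² + 0.7²) ≈ 0.8 units.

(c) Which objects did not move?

the green cone and the blue cylinder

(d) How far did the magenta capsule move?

3.2

From (4.9, 6.6) to (7.8, 5.3), the magenta capsule covered √(2.9² + 1.3²) ≈ 3.2 units.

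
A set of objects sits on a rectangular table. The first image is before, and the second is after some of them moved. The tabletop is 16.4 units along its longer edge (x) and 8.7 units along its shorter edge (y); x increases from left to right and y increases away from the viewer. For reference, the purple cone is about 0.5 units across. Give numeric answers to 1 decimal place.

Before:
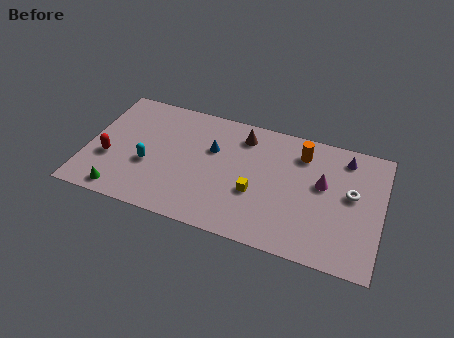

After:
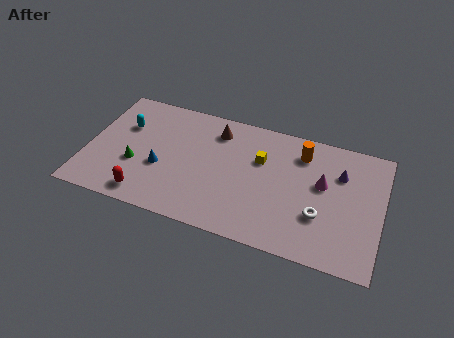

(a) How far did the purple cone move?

1.2

From (14.2, 7.3) to (14.0, 6.1), the purple cone covered √(0.2² + 1.2²) ≈ 1.2 units.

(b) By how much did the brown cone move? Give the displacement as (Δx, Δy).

(-1.5, -0.1)

The brown cone was at about (8.5, 7.1) and moved to about (7.0, 7.0).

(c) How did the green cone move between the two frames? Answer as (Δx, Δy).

(0.6, 2.2)

The green cone started near (2.2, 1.0) and ended near (2.8, 3.2).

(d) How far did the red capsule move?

3.0

The red capsule was near (1.3, 3.2) before and (3.6, 1.2) after, so it travelled √(2.3² + 2.0²) ≈ 3.0 units.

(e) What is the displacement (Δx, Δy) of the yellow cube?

(0.1, 2.4)

The yellow cube was at about (9.5, 3.3) and moved to about (9.6, 5.7).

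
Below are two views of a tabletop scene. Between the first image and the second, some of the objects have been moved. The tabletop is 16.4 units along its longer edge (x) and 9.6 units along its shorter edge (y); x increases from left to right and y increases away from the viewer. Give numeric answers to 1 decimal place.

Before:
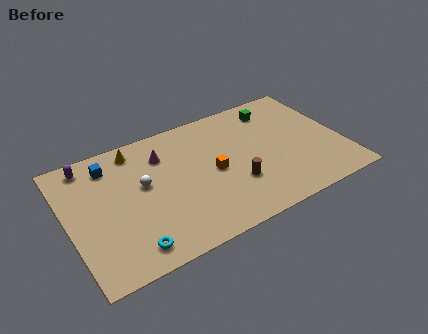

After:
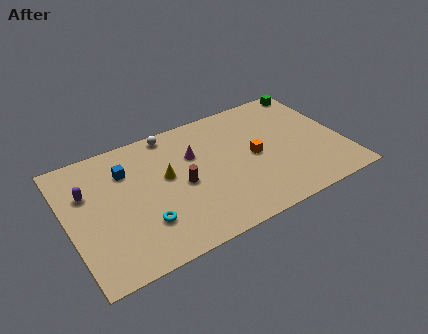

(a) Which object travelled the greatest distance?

the white sphere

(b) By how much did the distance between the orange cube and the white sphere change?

+1.8

They were about 4.2 units apart before and 6.0 after — 1.8 units further apart.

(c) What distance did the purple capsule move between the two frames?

2.0

The purple capsule moved from about (1.6, 8.4) to (1.3, 6.4), a distance of √(0.3² + 2.0²) ≈ 2.0.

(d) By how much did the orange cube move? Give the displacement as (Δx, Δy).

(2.5, 0.1)

From the two frames, the orange cube sits at roughly (8.6, 4.6) before and (11.1, 4.7) after.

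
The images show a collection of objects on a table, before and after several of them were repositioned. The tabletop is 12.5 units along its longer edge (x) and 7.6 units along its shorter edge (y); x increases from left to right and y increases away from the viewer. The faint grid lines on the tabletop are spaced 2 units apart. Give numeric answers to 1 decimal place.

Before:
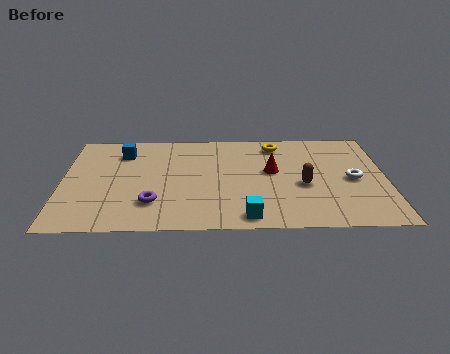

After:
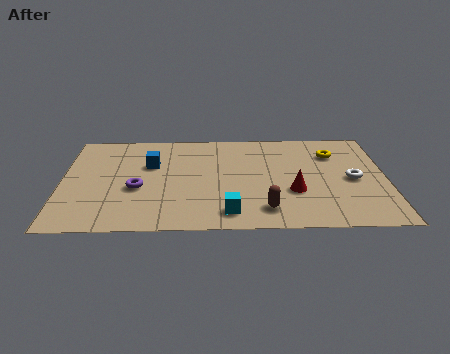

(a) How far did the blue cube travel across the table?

1.5

From (2.3, 5.9) to (3.4, 4.9), the blue cube covered √(1.1² + 1.0²) ≈ 1.5 units.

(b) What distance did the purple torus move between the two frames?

1.3

The purple torus moved from about (3.5, 2.0) to (2.9, 3.1), a distance of √(0.6² + 1.1²) ≈ 1.3.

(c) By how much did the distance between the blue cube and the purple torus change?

-2.2

Before: roughly 4.1 units apart; after: 1.9. That's 2.2 units closer together.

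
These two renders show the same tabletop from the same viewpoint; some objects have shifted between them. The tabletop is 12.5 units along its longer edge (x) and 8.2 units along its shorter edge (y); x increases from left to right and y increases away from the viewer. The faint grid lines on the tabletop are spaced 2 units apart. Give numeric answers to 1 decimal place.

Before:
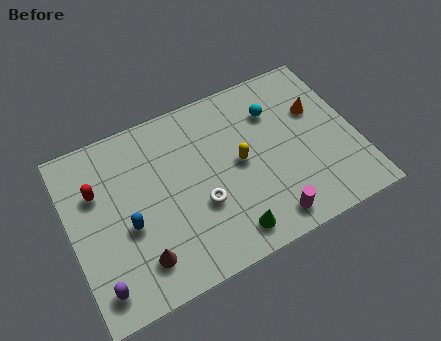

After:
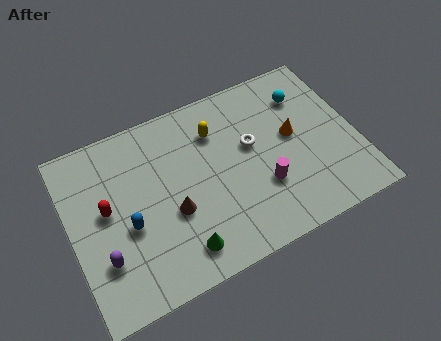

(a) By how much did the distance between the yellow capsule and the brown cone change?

-1.6

They were about 5.3 units apart before and 3.7 after — 1.6 units closer together.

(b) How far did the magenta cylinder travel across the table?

1.6

The magenta cylinder moved from about (8.2, 1.1) to (8.2, 2.7), a distance of √(0.0² + 1.6²) ≈ 1.6.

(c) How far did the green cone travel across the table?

2.1

From (6.5, 1.2) to (4.4, 1.4), the green cone covered √(2.1² + 0.2²) ≈ 2.1 units.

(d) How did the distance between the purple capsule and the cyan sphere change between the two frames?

+0.6

They were about 9.5 units apart before and 10.1 after — 0.6 units further apart.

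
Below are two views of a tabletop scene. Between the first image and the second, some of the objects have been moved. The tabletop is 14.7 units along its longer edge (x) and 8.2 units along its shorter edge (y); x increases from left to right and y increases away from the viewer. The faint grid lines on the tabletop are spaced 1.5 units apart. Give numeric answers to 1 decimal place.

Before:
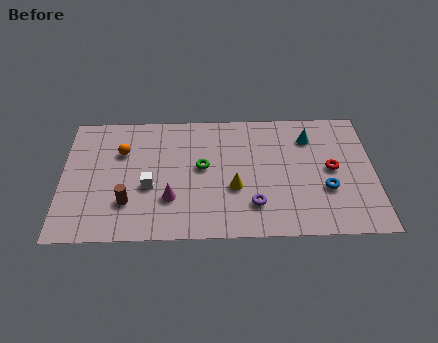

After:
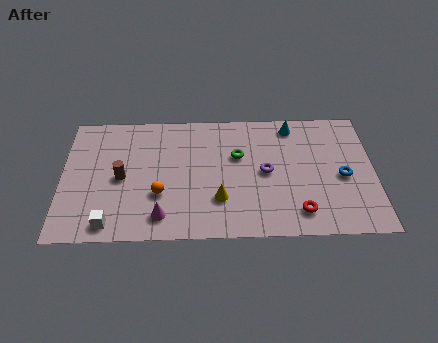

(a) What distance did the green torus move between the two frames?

1.8

The green torus was near (6.6, 4.5) before and (8.3, 5.2) after, so it travelled √(1.7² + 0.7²) ≈ 1.8 units.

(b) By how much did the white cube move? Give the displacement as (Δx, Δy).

(-1.8, -2.3)

From the two frames, the white cube sits at roughly (4.1, 3.3) before and (2.3, 1.0) after.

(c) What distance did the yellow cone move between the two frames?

1.0

From (8.1, 3.1) to (7.4, 2.4), the yellow cone covered √(0.7² + 0.7²) ≈ 1.0 units.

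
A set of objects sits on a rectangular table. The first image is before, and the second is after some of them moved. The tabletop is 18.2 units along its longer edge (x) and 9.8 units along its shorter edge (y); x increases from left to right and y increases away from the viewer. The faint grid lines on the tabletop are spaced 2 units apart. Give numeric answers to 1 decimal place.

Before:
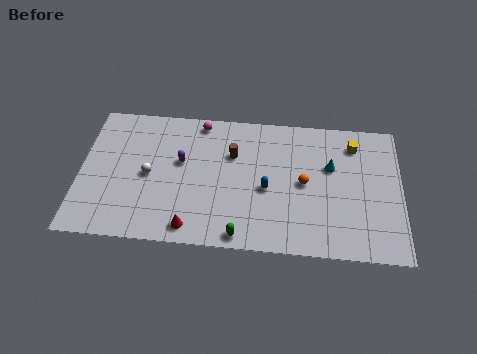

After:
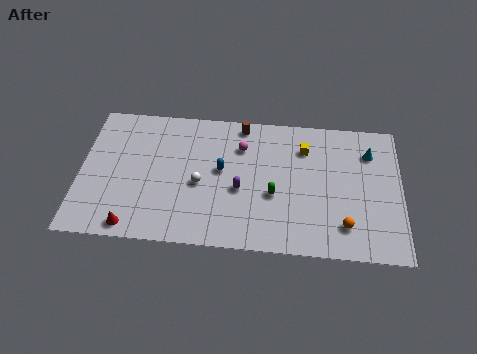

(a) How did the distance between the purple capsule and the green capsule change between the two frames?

-4.1

Before: roughly 6.0 units apart; after: 1.9. That's 4.1 units closer together.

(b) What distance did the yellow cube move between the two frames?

2.8

From (15.5, 7.9) to (12.7, 7.4), the yellow cube covered √(2.8² + 0.5²) ≈ 2.8 units.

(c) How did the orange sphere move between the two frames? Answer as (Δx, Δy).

(2.3, -2.8)

The orange sphere started near (12.7, 4.9) and ended near (15.0, 2.1).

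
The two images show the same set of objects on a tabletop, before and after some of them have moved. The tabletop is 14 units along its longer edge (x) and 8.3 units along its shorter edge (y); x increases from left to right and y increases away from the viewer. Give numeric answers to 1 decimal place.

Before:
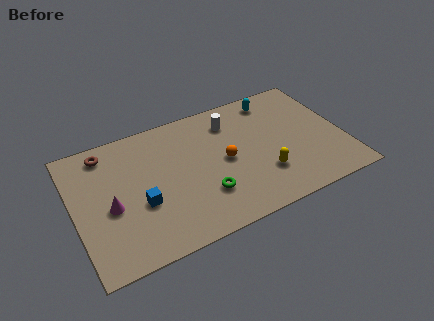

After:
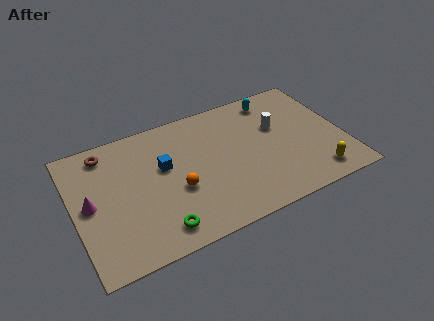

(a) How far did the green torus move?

2.7

From (6.5, 2.4) to (4.0, 1.3), the green torus covered √(2.5² + 1.1²) ≈ 2.7 units.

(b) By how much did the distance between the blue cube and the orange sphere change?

-2.8

Before: roughly 4.6 units apart; after: 1.8. That's 2.8 units closer together.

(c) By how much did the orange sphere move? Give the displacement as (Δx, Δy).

(-2.6, -0.8)

The orange sphere started near (7.8, 4.1) and ended near (5.2, 3.3).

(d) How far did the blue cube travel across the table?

2.3

From (3.3, 3.2) to (4.7, 5.0), the blue cube covered √(1.4² + 1.8²) ≈ 2.3 units.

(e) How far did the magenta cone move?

1.2

The magenta cone moved from about (1.8, 3.6) to (0.8, 4.2), a distance of √(1.0² + 0.6²) ≈ 1.2.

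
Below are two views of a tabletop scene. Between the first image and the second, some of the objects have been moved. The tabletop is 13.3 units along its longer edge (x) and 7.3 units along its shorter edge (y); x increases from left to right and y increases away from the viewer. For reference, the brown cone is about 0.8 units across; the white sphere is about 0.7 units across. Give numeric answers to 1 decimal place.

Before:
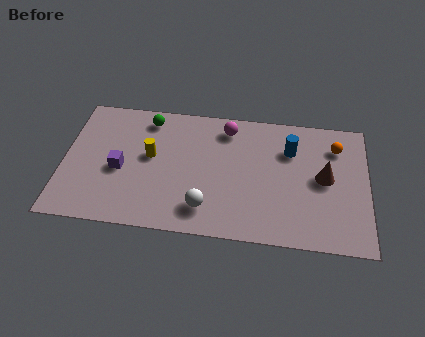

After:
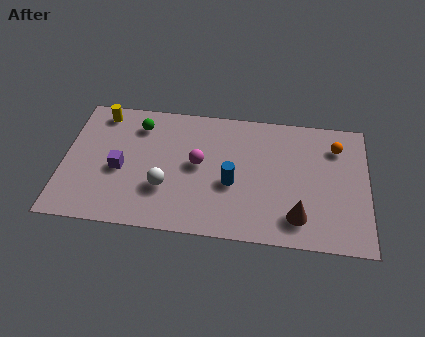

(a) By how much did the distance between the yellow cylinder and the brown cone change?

+2.4

Before: roughly 7.6 units apart; after: 10.0. That's 2.4 units further apart.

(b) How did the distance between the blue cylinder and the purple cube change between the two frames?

-2.8

Before: roughly 7.7 units apart; after: 4.9. That's 2.8 units closer together.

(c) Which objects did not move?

the orange sphere and the purple cube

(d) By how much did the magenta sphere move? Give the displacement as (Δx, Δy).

(-1.2, -2.2)

The magenta sphere was at about (7.1, 6.1) and moved to about (5.9, 3.9).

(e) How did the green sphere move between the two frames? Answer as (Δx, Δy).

(-0.4, -0.4)

From the two frames, the green sphere sits at roughly (3.6, 6.2) before and (3.2, 5.8) after.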